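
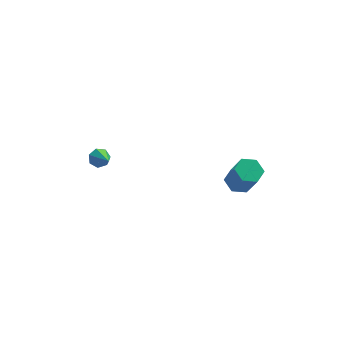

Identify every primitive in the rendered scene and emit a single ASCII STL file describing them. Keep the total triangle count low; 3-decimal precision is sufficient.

solid 
facet normal -0.202 0.772 -0.602
outer loop
vertex -2.8 -0.307 2.929
vertex -3.158 -0.08 3.34
vertex -2.58 0.012 3.264
endloop
endfacet
facet normal 0.901 -0.344 -0.264
outer loop
vertex -2.8 -0.307 2.929
vertex -2.58 0.012 3.264
vertex -2.802 -1.44 4.4
endloop
endfacet
facet normal -0.202 0.773 -0.602
outer loop
vertex -2.58 0.012 3.264
vertex -3.158 -0.08 3.34
vertex -2.795 0.261 3.656
endloop
endfacet
facet normal 0.905 0.167 0.390
outer loop
vertex -2.58 0.012 3.264
vertex -2.795 0.261 3.656
vertex -2.802 -1.44 4.4
endloop
endfacet
facet normal -0.202 0.773 -0.602
outer loop
vertex -2.795 0.261 3.656
vertex -3.158 -0.08 3.34
vertex -3.284 0.253 3.81
endloop
endfacet
facet normal 0.272 0.385 0.882
outer loop
vertex -2.795 0.261 3.656
vertex -3.284 0.253 3.81
vertex -2.802 -1.44 4.4
endloop
endfacet
facet normal -0.203 0.773 -0.602
outer loop
vertex -3.284 0.253 3.81
vertex -3.158 -0.08 3.34
vertex -3.677 -0.006 3.61
endloop
endfacet
facet normal -0.523 0.144 0.840
outer loop
vertex -3.284 0.253 3.81
vertex -3.677 -0.006 3.61
vertex -2.802 -1.44 4.4
endloop
endfacet
facet normal -0.203 0.772 -0.602
outer loop
vertex -3.677 -0.006 3.61
vertex -3.158 -0.08 3.34
vertex -3.68 -0.321 3.207
endloop
endfacet
facet normal -0.879 -0.372 0.298
outer loop
vertex -3.677 -0.006 3.61
vertex -3.68 -0.321 3.207
vertex -2.802 -1.44 4.4
endloop
endfacet
facet normal -0.203 0.772 -0.603
outer loop
vertex -3.68 -0.321 3.207
vertex -3.158 -0.08 3.34
vertex -3.289 -0.455 2.904
endloop
endfacet
facet normal -0.530 -0.777 -0.339
outer loop
vertex -3.68 -0.321 3.207
vertex -3.289 -0.455 2.904
vertex -2.802 -1.44 4.4
endloop
endfacet
facet normal -0.203 0.772 -0.603
outer loop
vertex -3.289 -0.455 2.904
vertex -3.158 -0.08 3.34
vertex -2.8 -0.307 2.929
endloop
endfacet
facet normal 0.262 -0.765 -0.589
outer loop
vertex -3.289 -0.455 2.904
vertex -2.8 -0.307 2.929
vertex -2.802 -1.44 4.4
endloop
endfacet
facet normal -0.216 0.404 -0.889
outer loop
vertex 4.062 -2.095 3.271
vertex 3.605 -2.705 3.105
vertex 3.306 -2.079 3.462
endloop
endfacet
facet normal 0.117 0.915 0.387
outer loop
vertex 4.062 -2.095 3.271
vertex 3.306 -2.079 3.462
vertex 4.453 -2.826 4.88
endloop
endfacet
facet normal 0.118 0.915 0.386
outer loop
vertex 4.453 -2.826 4.88
vertex 3.306 -2.079 3.462
vertex 3.697 -2.809 5.071
endloop
endfacet
facet normal 0.216 -0.403 0.889
outer loop
vertex 4.453 -2.826 4.88
vertex 3.697 -2.809 5.071
vertex 3.995 -3.435 4.715
endloop
endfacet
facet normal -0.216 0.404 -0.889
outer loop
vertex 3.306 -2.079 3.462
vertex 3.605 -2.705 3.105
vertex 2.848 -2.688 3.297
endloop
endfacet
facet normal -0.780 0.477 0.406
outer loop
vertex 3.306 -2.079 3.462
vertex 2.848 -2.688 3.297
vertex 3.697 -2.809 5.071
endloop
endfacet
facet normal -0.780 0.476 0.406
outer loop
vertex 3.697 -2.809 5.071
vertex 2.848 -2.688 3.297
vertex 3.239 -3.419 4.906
endloop
endfacet
facet normal 0.216 -0.403 0.889
outer loop
vertex 3.697 -2.809 5.071
vertex 3.239 -3.419 4.906
vertex 3.995 -3.435 4.715
endloop
endfacet
facet normal -0.216 0.404 -0.889
outer loop
vertex 2.848 -2.688 3.297
vertex 3.605 -2.705 3.105
vertex 3.147 -3.314 2.94
endloop
endfacet
facet normal -0.898 -0.440 0.019
outer loop
vertex 2.848 -2.688 3.297
vertex 3.147 -3.314 2.94
vertex 3.239 -3.419 4.906
endloop
endfacet
facet normal -0.898 -0.440 0.019
outer loop
vertex 3.239 -3.419 4.906
vertex 3.147 -3.314 2.94
vertex 3.538 -4.045 4.549
endloop
endfacet
facet normal 0.216 -0.404 0.889
outer loop
vertex 3.239 -3.419 4.906
vertex 3.538 -4.045 4.549
vertex 3.995 -3.435 4.715
endloop
endfacet
facet normal -0.216 0.403 -0.889
outer loop
vertex 3.147 -3.314 2.94
vertex 3.605 -2.705 3.105
vertex 3.903 -3.331 2.749
endloop
endfacet
facet normal -0.118 -0.915 -0.387
outer loop
vertex 3.147 -3.314 2.94
vertex 3.903 -3.331 2.749
vertex 3.538 -4.045 4.549
endloop
endfacet
facet normal -0.117 -0.915 -0.387
outer loop
vertex 3.538 -4.045 4.549
vertex 3.903 -3.331 2.749
vertex 4.294 -4.061 4.358
endloop
endfacet
facet normal 0.216 -0.404 0.889
outer loop
vertex 3.538 -4.045 4.549
vertex 4.294 -4.061 4.358
vertex 3.995 -3.435 4.715
endloop
endfacet
facet normal -0.216 0.403 -0.889
outer loop
vertex 3.903 -3.331 2.749
vertex 3.605 -2.705 3.105
vertex 4.361 -2.721 2.914
endloop
endfacet
facet normal 0.780 -0.476 -0.406
outer loop
vertex 3.903 -3.331 2.749
vertex 4.361 -2.721 2.914
vertex 4.294 -4.061 4.358
endloop
endfacet
facet normal 0.780 -0.476 -0.406
outer loop
vertex 4.294 -4.061 4.358
vertex 4.361 -2.721 2.914
vertex 4.752 -3.452 4.523
endloop
endfacet
facet normal 0.216 -0.404 0.889
outer loop
vertex 4.294 -4.061 4.358
vertex 4.752 -3.452 4.523
vertex 3.995 -3.435 4.715
endloop
endfacet
facet normal -0.216 0.404 -0.889
outer loop
vertex 4.361 -2.721 2.914
vertex 3.605 -2.705 3.105
vertex 4.062 -2.095 3.271
endloop
endfacet
facet normal 0.898 0.440 -0.019
outer loop
vertex 4.361 -2.721 2.914
vertex 4.062 -2.095 3.271
vertex 4.752 -3.452 4.523
endloop
endfacet
facet normal 0.898 0.440 -0.019
outer loop
vertex 4.752 -3.452 4.523
vertex 4.062 -2.095 3.271
vertex 4.453 -2.826 4.88
endloop
endfacet
facet normal 0.216 -0.404 0.889
outer loop
vertex 4.752 -3.452 4.523
vertex 4.453 -2.826 4.88
vertex 3.995 -3.435 4.715
endloop
endfacet

endsolid


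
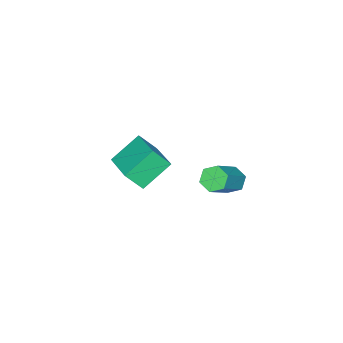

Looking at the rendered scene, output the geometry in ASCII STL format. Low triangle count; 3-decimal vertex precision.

solid 
facet normal -0.536 -0.798 -0.273
outer loop
vertex 1.193 -2.341 -3.311
vertex 0.104 -1.907 -2.441
vertex 0.799 -1.818 -4.066
endloop
endfacet
facet normal 0.746 -0.298 -0.596
outer loop
vertex 1.716 -0.453 -3.599
vertex 1.193 -2.341 -3.311
vertex 0.799 -1.818 -4.066
endloop
endfacet
facet normal -0.536 -0.799 -0.273
outer loop
vertex 0.799 -1.818 -4.066
vertex 0.104 -1.907 -2.441
vertex -0.291 -1.384 -3.196
endloop
endfacet
facet normal -0.394 0.523 -0.755
outer loop
vertex -0.291 -1.384 -3.196
vertex 1.716 -0.453 -3.599
vertex 0.799 -1.818 -4.066
endloop
endfacet
facet normal 0.395 -0.523 0.755
outer loop
vertex 1.193 -2.341 -3.311
vertex 1.021 -0.542 -1.974
vertex 0.104 -1.907 -2.441
endloop
endfacet
facet normal 0.746 -0.298 -0.596
outer loop
vertex 2.111 -0.976 -2.844
vertex 1.193 -2.341 -3.311
vertex 1.716 -0.453 -3.599
endloop
endfacet
facet normal 0.394 -0.524 0.755
outer loop
vertex 2.111 -0.976 -2.844
vertex 1.021 -0.542 -1.974
vertex 1.193 -2.341 -3.311
endloop
endfacet
facet normal -0.746 0.297 0.596
outer loop
vertex 0.104 -1.907 -2.441
vertex 1.021 -0.542 -1.974
vertex -0.291 -1.384 -3.196
endloop
endfacet
facet normal -0.395 0.524 -0.755
outer loop
vertex 0.627 -0.019 -2.729
vertex 1.716 -0.453 -3.599
vertex -0.291 -1.384 -3.196
endloop
endfacet
facet normal -0.746 0.298 0.596
outer loop
vertex -0.291 -1.384 -3.196
vertex 1.021 -0.542 -1.974
vertex 0.627 -0.019 -2.729
endloop
endfacet
facet normal 0.536 0.799 0.273
outer loop
vertex 0.627 -0.019 -2.729
vertex 2.111 -0.976 -2.844
vertex 1.716 -0.453 -3.599
endloop
endfacet
facet normal 0.536 0.799 0.273
outer loop
vertex 1.021 -0.542 -1.974
vertex 2.111 -0.976 -2.844
vertex 0.627 -0.019 -2.729
endloop
endfacet
facet normal -0.777 -0.045 -0.628
outer loop
vertex 1.506 3.085 -2.006
vertex 1.167 3.006 -1.581
vertex 1.277 3.517 -1.754
endloop
endfacet
facet normal 0.472 0.617 -0.629
outer loop
vertex 1.506 3.085 -2.006
vertex 1.277 3.517 -1.754
vertex 2.672 3.153 -1.065
endloop
endfacet
facet normal 0.472 0.619 -0.628
outer loop
vertex 2.672 3.153 -1.065
vertex 1.277 3.517 -1.754
vertex 2.443 3.584 -0.812
endloop
endfacet
facet normal 0.778 0.045 0.627
outer loop
vertex 2.672 3.153 -1.065
vertex 2.443 3.584 -0.812
vertex 2.333 3.074 -0.639
endloop
endfacet
facet normal -0.778 -0.045 -0.627
outer loop
vertex 1.277 3.517 -1.754
vertex 1.167 3.006 -1.581
vertex 0.938 3.438 -1.328
endloop
endfacet
facet normal -0.125 0.989 0.084
outer loop
vertex 1.277 3.517 -1.754
vertex 0.938 3.438 -1.328
vertex 2.443 3.584 -0.812
endloop
endfacet
facet normal -0.125 0.989 0.084
outer loop
vertex 2.443 3.584 -0.812
vertex 0.938 3.438 -1.328
vertex 2.104 3.505 -0.386
endloop
endfacet
facet normal 0.778 0.045 0.627
outer loop
vertex 2.443 3.584 -0.812
vertex 2.104 3.505 -0.386
vertex 2.333 3.074 -0.639
endloop
endfacet
facet normal -0.778 -0.045 -0.627
outer loop
vertex 0.938 3.438 -1.328
vertex 1.167 3.006 -1.581
vertex 0.828 2.927 -1.155
endloop
endfacet
facet normal -0.597 0.370 0.712
outer loop
vertex 0.938 3.438 -1.328
vertex 0.828 2.927 -1.155
vertex 2.104 3.505 -0.386
endloop
endfacet
facet normal -0.597 0.369 0.713
outer loop
vertex 2.104 3.505 -0.386
vertex 0.828 2.927 -1.155
vertex 1.994 2.995 -0.214
endloop
endfacet
facet normal 0.777 0.044 0.628
outer loop
vertex 2.104 3.505 -0.386
vertex 1.994 2.995 -0.214
vertex 2.333 3.074 -0.639
endloop
endfacet
facet normal -0.778 -0.045 -0.627
outer loop
vertex 0.828 2.927 -1.155
vertex 1.167 3.006 -1.581
vertex 1.057 2.496 -1.408
endloop
endfacet
facet normal -0.471 -0.619 0.628
outer loop
vertex 0.828 2.927 -1.155
vertex 1.057 2.496 -1.408
vertex 1.994 2.995 -0.214
endloop
endfacet
facet normal -0.473 -0.617 0.629
outer loop
vertex 1.994 2.995 -0.214
vertex 1.057 2.496 -1.408
vertex 2.223 2.563 -0.466
endloop
endfacet
facet normal 0.777 0.045 0.628
outer loop
vertex 1.994 2.995 -0.214
vertex 2.223 2.563 -0.466
vertex 2.333 3.074 -0.639
endloop
endfacet
facet normal -0.778 -0.045 -0.627
outer loop
vertex 1.057 2.496 -1.408
vertex 1.167 3.006 -1.581
vertex 1.396 2.575 -1.834
endloop
endfacet
facet normal 0.125 -0.989 -0.084
outer loop
vertex 1.057 2.496 -1.408
vertex 1.396 2.575 -1.834
vertex 2.223 2.563 -0.466
endloop
endfacet
facet normal 0.125 -0.989 -0.084
outer loop
vertex 2.223 2.563 -0.466
vertex 1.396 2.575 -1.834
vertex 2.562 2.642 -0.892
endloop
endfacet
facet normal 0.778 0.045 0.627
outer loop
vertex 2.223 2.563 -0.466
vertex 2.562 2.642 -0.892
vertex 2.333 3.074 -0.639
endloop
endfacet
facet normal -0.777 -0.044 -0.628
outer loop
vertex 1.396 2.575 -1.834
vertex 1.167 3.006 -1.581
vertex 1.506 3.085 -2.006
endloop
endfacet
facet normal 0.597 -0.369 -0.712
outer loop
vertex 1.396 2.575 -1.834
vertex 1.506 3.085 -2.006
vertex 2.562 2.642 -0.892
endloop
endfacet
facet normal 0.597 -0.370 -0.712
outer loop
vertex 2.562 2.642 -0.892
vertex 1.506 3.085 -2.006
vertex 2.672 3.153 -1.065
endloop
endfacet
facet normal 0.778 0.045 0.627
outer loop
vertex 2.562 2.642 -0.892
vertex 2.672 3.153 -1.065
vertex 2.333 3.074 -0.639
endloop
endfacet

endsolid


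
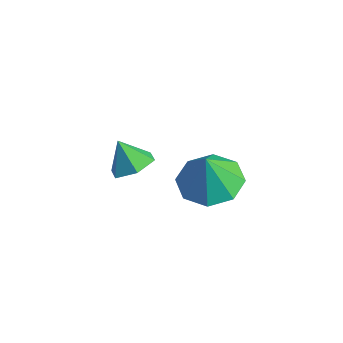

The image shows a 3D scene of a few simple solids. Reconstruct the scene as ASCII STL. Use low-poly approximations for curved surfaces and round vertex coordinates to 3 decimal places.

solid 
facet normal 0.552 0.079 -0.830
outer loop
vertex -0.448 1.474 -0.987
vertex -1.078 1.855 -1.369
vertex -0.516 2.301 -0.953
endloop
endfacet
facet normal 0.404 -0.004 0.915
outer loop
vertex -0.448 1.474 -0.987
vertex -0.516 2.301 -0.953
vertex -1.702 1.765 -0.431
endloop
endfacet
facet normal 0.551 0.080 -0.830
outer loop
vertex -0.516 2.301 -0.953
vertex -1.078 1.855 -1.369
vertex -1.146 2.681 -1.335
endloop
endfacet
facet normal -0.006 0.704 0.710
outer loop
vertex -0.516 2.301 -0.953
vertex -1.146 2.681 -1.335
vertex -1.702 1.765 -0.431
endloop
endfacet
facet normal 0.552 0.080 -0.830
outer loop
vertex -1.146 2.681 -1.335
vertex -1.078 1.855 -1.369
vertex -1.709 2.236 -1.752
endloop
endfacet
facet normal -0.705 0.666 0.241
outer loop
vertex -1.146 2.681 -1.335
vertex -1.709 2.236 -1.752
vertex -1.702 1.765 -0.431
endloop
endfacet
facet normal 0.552 0.080 -0.830
outer loop
vertex -1.709 2.236 -1.752
vertex -1.078 1.855 -1.369
vertex -1.641 1.409 -1.786
endloop
endfacet
facet normal -0.996 -0.081 -0.024
outer loop
vertex -1.709 2.236 -1.752
vertex -1.641 1.409 -1.786
vertex -1.702 1.765 -0.431
endloop
endfacet
facet normal 0.552 0.080 -0.830
outer loop
vertex -1.641 1.409 -1.786
vertex -1.078 1.855 -1.369
vertex -1.01 1.028 -1.403
endloop
endfacet
facet normal -0.587 -0.789 0.181
outer loop
vertex -1.641 1.409 -1.786
vertex -1.01 1.028 -1.403
vertex -1.702 1.765 -0.431
endloop
endfacet
facet normal 0.552 0.079 -0.830
outer loop
vertex -1.01 1.028 -1.403
vertex -1.078 1.855 -1.369
vertex -0.448 1.474 -0.987
endloop
endfacet
facet normal 0.114 -0.751 0.651
outer loop
vertex -1.01 1.028 -1.403
vertex -0.448 1.474 -0.987
vertex -1.702 1.765 -0.431
endloop
endfacet
facet normal -0.042 0.193 -0.980
outer loop
vertex 3.547 1.828 0.644
vertex 2.461 1.896 0.704
vertex 3.284 2.603 0.808
endloop
endfacet
facet normal 0.794 0.144 0.591
outer loop
vertex 3.547 1.828 0.644
vertex 3.284 2.603 0.808
vertex 2.519 1.624 2.076
endloop
endfacet
facet normal -0.043 0.194 -0.980
outer loop
vertex 3.284 2.603 0.808
vertex 2.461 1.896 0.704
vertex 2.538 2.963 0.912
endloop
endfacet
facet normal 0.388 0.602 0.698
outer loop
vertex 3.284 2.603 0.808
vertex 2.538 2.963 0.912
vertex 2.519 1.624 2.076
endloop
endfacet
facet normal -0.041 0.194 -0.980
outer loop
vertex 2.538 2.963 0.912
vertex 2.461 1.896 0.704
vertex 1.747 2.698 0.893
endloop
endfacet
facet normal -0.232 0.640 0.732
outer loop
vertex 2.538 2.963 0.912
vertex 1.747 2.698 0.893
vertex 2.519 1.624 2.076
endloop
endfacet
facet normal -0.042 0.193 -0.980
outer loop
vertex 1.747 2.698 0.893
vertex 2.461 1.896 0.704
vertex 1.374 1.963 0.764
endloop
endfacet
facet normal -0.701 0.237 0.673
outer loop
vertex 1.747 2.698 0.893
vertex 1.374 1.963 0.764
vertex 2.519 1.624 2.076
endloop
endfacet
facet normal -0.042 0.195 -0.980
outer loop
vertex 1.374 1.963 0.764
vertex 2.461 1.896 0.704
vertex 1.638 1.189 0.599
endloop
endfacet
facet normal -0.745 -0.372 0.554
outer loop
vertex 1.374 1.963 0.764
vertex 1.638 1.189 0.599
vertex 2.519 1.624 2.076
endloop
endfacet
facet normal -0.042 0.194 -0.980
outer loop
vertex 1.638 1.189 0.599
vertex 2.461 1.896 0.704
vertex 2.383 0.828 0.496
endloop
endfacet
facet normal -0.339 -0.828 0.446
outer loop
vertex 1.638 1.189 0.599
vertex 2.383 0.828 0.496
vertex 2.519 1.624 2.076
endloop
endfacet
facet normal -0.041 0.194 -0.980
outer loop
vertex 2.383 0.828 0.496
vertex 2.461 1.896 0.704
vertex 3.174 1.093 0.515
endloop
endfacet
facet normal 0.280 -0.867 0.413
outer loop
vertex 2.383 0.828 0.496
vertex 3.174 1.093 0.515
vertex 2.519 1.624 2.076
endloop
endfacet
facet normal -0.042 0.193 -0.980
outer loop
vertex 3.174 1.093 0.515
vertex 2.461 1.896 0.704
vertex 3.547 1.828 0.644
endloop
endfacet
facet normal 0.750 -0.463 0.472
outer loop
vertex 3.174 1.093 0.515
vertex 3.547 1.828 0.644
vertex 2.519 1.624 2.076
endloop
endfacet

endsolid


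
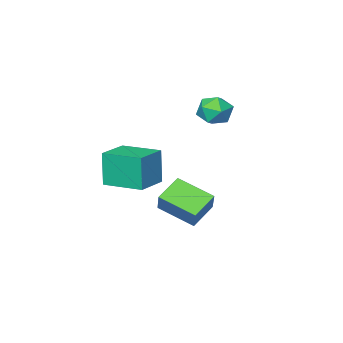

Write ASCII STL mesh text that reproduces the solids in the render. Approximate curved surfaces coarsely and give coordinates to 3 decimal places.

solid 
facet normal -0.312 -0.497 -0.810
outer loop
vertex 1.004 -0.024 -3.408
vertex -0.387 -0.375 -2.657
vertex 0.136 1.774 -4.177
endloop
endfacet
facet normal 0.859 0.217 -0.463
outer loop
vertex 0.587 2.495 -3.003
vertex 1.004 -0.024 -3.408
vertex 0.136 1.774 -4.177
endloop
endfacet
facet normal -0.312 -0.497 -0.810
outer loop
vertex 0.136 1.774 -4.177
vertex -0.387 -0.375 -2.657
vertex -1.256 1.423 -3.426
endloop
endfacet
facet normal -0.406 0.840 -0.360
outer loop
vertex -1.256 1.423 -3.426
vertex 0.587 2.495 -3.003
vertex 0.136 1.774 -4.177
endloop
endfacet
facet normal 0.406 -0.840 0.360
outer loop
vertex 1.004 -0.024 -3.408
vertex 0.064 0.346 -1.483
vertex -0.387 -0.375 -2.657
endloop
endfacet
facet normal 0.859 0.217 -0.464
outer loop
vertex 1.456 0.697 -2.234
vertex 1.004 -0.024 -3.408
vertex 0.587 2.495 -3.003
endloop
endfacet
facet normal 0.406 -0.840 0.360
outer loop
vertex 1.456 0.697 -2.234
vertex 0.064 0.346 -1.483
vertex 1.004 -0.024 -3.408
endloop
endfacet
facet normal -0.859 -0.217 0.463
outer loop
vertex -0.387 -0.375 -2.657
vertex 0.064 0.346 -1.483
vertex -1.256 1.423 -3.426
endloop
endfacet
facet normal -0.406 0.840 -0.360
outer loop
vertex -0.804 2.144 -2.252
vertex 0.587 2.495 -3.003
vertex -1.256 1.423 -3.426
endloop
endfacet
facet normal -0.859 -0.216 0.464
outer loop
vertex -1.256 1.423 -3.426
vertex 0.064 0.346 -1.483
vertex -0.804 2.144 -2.252
endloop
endfacet
facet normal 0.312 0.497 0.810
outer loop
vertex -0.804 2.144 -2.252
vertex 1.456 0.697 -2.234
vertex 0.587 2.495 -3.003
endloop
endfacet
facet normal 0.312 0.497 0.810
outer loop
vertex 0.064 0.346 -1.483
vertex 1.456 0.697 -2.234
vertex -0.804 2.144 -2.252
endloop
endfacet
facet normal -0.641 0.158 0.751
outer loop
vertex -3.661 -0.078 2.283
vertex -3.693 -1.091 2.469
vertex -2.992 -0.502 2.943
endloop
endfacet
facet normal -0.204 0.716 0.667
outer loop
vertex -3.661 -0.078 2.283
vertex -2.992 -0.502 2.943
vertex -2.672 0.213 2.273
endloop
endfacet
facet normal -0.282 0.959 0.001
outer loop
vertex -3.661 -0.078 2.283
vertex -2.672 0.213 2.273
vertex -3.176 0.066 1.386
endloop
endfacet
facet normal -0.768 0.551 -0.327
outer loop
vertex -3.661 -0.078 2.283
vertex -3.176 0.066 1.386
vertex -3.806 -0.74 1.507
endloop
endfacet
facet normal -0.989 0.056 0.137
outer loop
vertex -3.661 -0.078 2.283
vertex -3.806 -0.74 1.507
vertex -3.693 -1.091 2.469
endloop
endfacet
facet normal 0.467 0.484 0.740
outer loop
vertex -2.672 0.213 2.273
vertex -2.992 -0.502 2.943
vertex -2.094 -0.62 2.453
endloop
endfacet
facet normal -0.240 -0.419 0.876
outer loop
vertex -2.992 -0.502 2.943
vertex -3.693 -1.091 2.469
vertex -2.724 -1.426 2.574
endloop
endfacet
facet normal -0.804 -0.583 -0.118
outer loop
vertex -3.693 -1.091 2.469
vertex -3.806 -0.74 1.507
vertex -3.228 -1.573 1.687
endloop
endfacet
facet normal -0.445 0.218 -0.869
outer loop
vertex -3.806 -0.74 1.507
vertex -3.176 0.066 1.386
vertex -2.908 -0.858 1.017
endloop
endfacet
facet normal 0.340 0.877 -0.339
outer loop
vertex -3.176 0.066 1.386
vertex -2.672 0.213 2.273
vertex -2.207 -0.269 1.491
endloop
endfacet
facet normal 0.768 -0.551 0.327
outer loop
vertex -2.239 -1.282 1.677
vertex -2.094 -0.62 2.453
vertex -2.724 -1.426 2.574
endloop
endfacet
facet normal 0.282 -0.959 -0.001
outer loop
vertex -2.239 -1.282 1.677
vertex -2.724 -1.426 2.574
vertex -3.228 -1.573 1.687
endloop
endfacet
facet normal 0.204 -0.716 -0.667
outer loop
vertex -2.239 -1.282 1.677
vertex -3.228 -1.573 1.687
vertex -2.908 -0.858 1.017
endloop
endfacet
facet normal 0.641 -0.158 -0.751
outer loop
vertex -2.239 -1.282 1.677
vertex -2.908 -0.858 1.017
vertex -2.207 -0.269 1.491
endloop
endfacet
facet normal 0.989 -0.056 -0.137
outer loop
vertex -2.239 -1.282 1.677
vertex -2.207 -0.269 1.491
vertex -2.094 -0.62 2.453
endloop
endfacet
facet normal 0.445 -0.218 0.869
outer loop
vertex -2.724 -1.426 2.574
vertex -2.094 -0.62 2.453
vertex -2.992 -0.502 2.943
endloop
endfacet
facet normal -0.340 -0.877 0.339
outer loop
vertex -3.228 -1.573 1.687
vertex -2.724 -1.426 2.574
vertex -3.693 -1.091 2.469
endloop
endfacet
facet normal -0.467 -0.484 -0.740
outer loop
vertex -2.908 -0.858 1.017
vertex -3.228 -1.573 1.687
vertex -3.806 -0.74 1.507
endloop
endfacet
facet normal 0.240 0.419 -0.876
outer loop
vertex -2.207 -0.269 1.491
vertex -2.908 -0.858 1.017
vertex -3.176 0.066 1.386
endloop
endfacet
facet normal 0.804 0.583 0.118
outer loop
vertex -2.094 -0.62 2.453
vertex -2.207 -0.269 1.491
vertex -2.672 0.213 2.273
endloop
endfacet
facet normal -0.917 -0.384 -0.109
outer loop
vertex 2.538 -0.748 1.01
vertex 1.683 1.236 1.206
vertex 2.666 -0.501 -0.94
endloop
endfacet
facet normal 0.395 -0.914 -0.090
outer loop
vertex 4.297 0.184 -0.746
vertex 2.538 -0.748 1.01
vertex 2.666 -0.501 -0.94
endloop
endfacet
facet normal -0.917 -0.385 -0.109
outer loop
vertex 2.666 -0.501 -0.94
vertex 1.683 1.236 1.206
vertex 1.81 1.484 -0.744
endloop
endfacet
facet normal 0.065 0.126 -0.990
outer loop
vertex 1.81 1.484 -0.744
vertex 4.297 0.184 -0.746
vertex 2.666 -0.501 -0.94
endloop
endfacet
facet normal -0.065 -0.126 0.990
outer loop
vertex 2.538 -0.748 1.01
vertex 3.314 1.921 1.4
vertex 1.683 1.236 1.206
endloop
endfacet
facet normal 0.394 -0.915 -0.091
outer loop
vertex 4.17 -0.064 1.204
vertex 2.538 -0.748 1.01
vertex 4.297 0.184 -0.746
endloop
endfacet
facet normal -0.065 -0.126 0.990
outer loop
vertex 4.17 -0.064 1.204
vertex 3.314 1.921 1.4
vertex 2.538 -0.748 1.01
endloop
endfacet
facet normal -0.395 0.914 0.091
outer loop
vertex 1.683 1.236 1.206
vertex 3.314 1.921 1.4
vertex 1.81 1.484 -0.744
endloop
endfacet
facet normal 0.065 0.126 -0.990
outer loop
vertex 3.442 2.168 -0.55
vertex 4.297 0.184 -0.746
vertex 1.81 1.484 -0.744
endloop
endfacet
facet normal -0.394 0.915 0.090
outer loop
vertex 1.81 1.484 -0.744
vertex 3.314 1.921 1.4
vertex 3.442 2.168 -0.55
endloop
endfacet
facet normal 0.917 0.384 0.109
outer loop
vertex 3.442 2.168 -0.55
vertex 4.17 -0.064 1.204
vertex 4.297 0.184 -0.746
endloop
endfacet
facet normal 0.917 0.385 0.109
outer loop
vertex 3.314 1.921 1.4
vertex 4.17 -0.064 1.204
vertex 3.442 2.168 -0.55
endloop
endfacet

endsolid


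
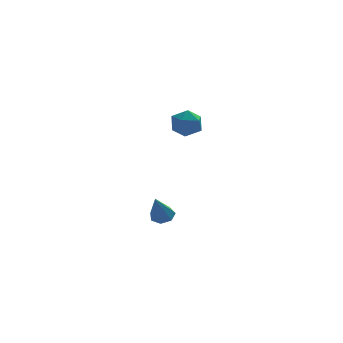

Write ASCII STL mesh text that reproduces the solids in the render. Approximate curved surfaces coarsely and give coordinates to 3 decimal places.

solid 
facet normal -0.307 0.533 0.788
outer loop
vertex -1.098 2.651 2.569
vertex -1.736 2.13 2.673
vertex -1.014 1.982 3.054
endloop
endfacet
facet normal 0.402 0.570 0.717
outer loop
vertex -1.098 2.651 2.569
vertex -1.014 1.982 3.054
vertex -0.401 2.2 2.537
endloop
endfacet
facet normal 0.544 0.836 0.070
outer loop
vertex -1.098 2.651 2.569
vertex -0.401 2.2 2.537
vertex -0.745 2.483 1.836
endloop
endfacet
facet normal -0.076 0.963 -0.258
outer loop
vertex -1.098 2.651 2.569
vertex -0.745 2.483 1.836
vertex -1.571 2.44 1.92
endloop
endfacet
facet normal -0.603 0.776 0.187
outer loop
vertex -1.098 2.651 2.569
vertex -1.571 2.44 1.92
vertex -1.736 2.13 2.673
endloop
endfacet
facet normal 0.661 -0.095 0.744
outer loop
vertex -0.401 2.2 2.537
vertex -1.014 1.982 3.054
vertex -0.609 1.4 2.62
endloop
endfacet
facet normal -0.486 -0.155 0.860
outer loop
vertex -1.014 1.982 3.054
vertex -1.736 2.13 2.673
vertex -1.435 1.357 2.704
endloop
endfacet
facet normal -0.964 0.239 -0.113
outer loop
vertex -1.736 2.13 2.673
vertex -1.571 2.44 1.92
vertex -1.779 1.64 2.003
endloop
endfacet
facet normal -0.113 0.542 -0.833
outer loop
vertex -1.571 2.44 1.92
vertex -0.745 2.483 1.836
vertex -1.166 1.858 1.486
endloop
endfacet
facet normal 0.892 0.335 -0.302
outer loop
vertex -0.745 2.483 1.836
vertex -0.401 2.2 2.537
vertex -0.444 1.71 1.867
endloop
endfacet
facet normal 0.076 -0.963 0.258
outer loop
vertex -1.082 1.189 1.971
vertex -0.609 1.4 2.62
vertex -1.435 1.357 2.704
endloop
endfacet
facet normal -0.544 -0.836 -0.070
outer loop
vertex -1.082 1.189 1.971
vertex -1.435 1.357 2.704
vertex -1.779 1.64 2.003
endloop
endfacet
facet normal -0.402 -0.570 -0.717
outer loop
vertex -1.082 1.189 1.971
vertex -1.779 1.64 2.003
vertex -1.166 1.858 1.486
endloop
endfacet
facet normal 0.307 -0.533 -0.788
outer loop
vertex -1.082 1.189 1.971
vertex -1.166 1.858 1.486
vertex -0.444 1.71 1.867
endloop
endfacet
facet normal 0.603 -0.776 -0.187
outer loop
vertex -1.082 1.189 1.971
vertex -0.444 1.71 1.867
vertex -0.609 1.4 2.62
endloop
endfacet
facet normal 0.113 -0.542 0.833
outer loop
vertex -1.435 1.357 2.704
vertex -0.609 1.4 2.62
vertex -1.014 1.982 3.054
endloop
endfacet
facet normal -0.892 -0.335 0.302
outer loop
vertex -1.779 1.64 2.003
vertex -1.435 1.357 2.704
vertex -1.736 2.13 2.673
endloop
endfacet
facet normal -0.661 0.095 -0.744
outer loop
vertex -1.166 1.858 1.486
vertex -1.779 1.64 2.003
vertex -1.571 2.44 1.92
endloop
endfacet
facet normal 0.486 0.155 -0.860
outer loop
vertex -0.444 1.71 1.867
vertex -1.166 1.858 1.486
vertex -0.745 2.483 1.836
endloop
endfacet
facet normal 0.964 -0.239 0.113
outer loop
vertex -0.609 1.4 2.62
vertex -0.444 1.71 1.867
vertex -0.401 2.2 2.537
endloop
endfacet
facet normal 0.259 0.448 -0.856
outer loop
vertex -1.61 3.129 -4.437
vertex -1.962 3.617 -4.288
vertex -1.364 3.518 -4.159
endloop
endfacet
facet normal 0.726 -0.640 0.253
outer loop
vertex -1.61 3.129 -4.437
vertex -1.364 3.518 -4.159
vertex -2.398 2.863 -2.852
endloop
endfacet
facet normal 0.259 0.450 -0.855
outer loop
vertex -1.364 3.518 -4.159
vertex -1.962 3.617 -4.288
vertex -1.569 3.982 -3.977
endloop
endfacet
facet normal 0.761 0.084 0.644
outer loop
vertex -1.364 3.518 -4.159
vertex -1.569 3.982 -3.977
vertex -2.398 2.863 -2.852
endloop
endfacet
facet normal 0.260 0.449 -0.855
outer loop
vertex -1.569 3.982 -3.977
vertex -1.962 3.617 -4.288
vertex -2.07 4.171 -4.03
endloop
endfacet
facet normal 0.161 0.638 0.753
outer loop
vertex -1.569 3.982 -3.977
vertex -2.07 4.171 -4.03
vertex -2.398 2.863 -2.852
endloop
endfacet
facet normal 0.259 0.449 -0.855
outer loop
vertex -2.07 4.171 -4.03
vertex -1.962 3.617 -4.288
vertex -2.49 3.943 -4.277
endloop
endfacet
facet normal -0.621 0.605 0.498
outer loop
vertex -2.07 4.171 -4.03
vertex -2.49 3.943 -4.277
vertex -2.398 2.863 -2.852
endloop
endfacet
facet normal 0.260 0.450 -0.854
outer loop
vertex -2.49 3.943 -4.277
vertex -1.962 3.617 -4.288
vertex -2.512 3.47 -4.533
endloop
endfacet
facet normal -0.997 0.008 0.071
outer loop
vertex -2.49 3.943 -4.277
vertex -2.512 3.47 -4.533
vertex -2.398 2.863 -2.852
endloop
endfacet
facet normal 0.261 0.449 -0.855
outer loop
vertex -2.512 3.47 -4.533
vertex -1.962 3.617 -4.288
vertex -2.121 3.108 -4.604
endloop
endfacet
facet normal -0.685 -0.699 -0.206
outer loop
vertex -2.512 3.47 -4.533
vertex -2.121 3.108 -4.604
vertex -2.398 2.863 -2.852
endloop
endfacet
facet normal 0.261 0.449 -0.855
outer loop
vertex -2.121 3.108 -4.604
vertex -1.962 3.617 -4.288
vertex -1.61 3.129 -4.437
endloop
endfacet
facet normal 0.082 -0.989 -0.125
outer loop
vertex -2.121 3.108 -4.604
vertex -1.61 3.129 -4.437
vertex -2.398 2.863 -2.852
endloop
endfacet

endsolid


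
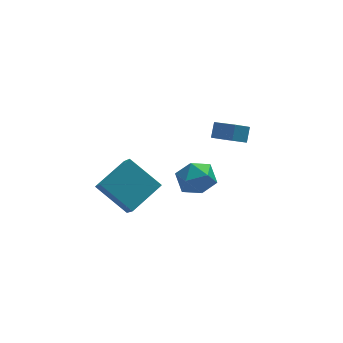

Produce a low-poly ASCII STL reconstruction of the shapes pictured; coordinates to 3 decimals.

solid 
facet normal -0.804 -0.444 -0.394
outer loop
vertex -4.117 -0.52 1.746
vertex -4.156 0.614 0.548
vertex -2.817 -1.779 0.512
endloop
endfacet
facet normal 0.024 -0.687 0.726
outer loop
vertex -1.144 -0.854 1.332
vertex -4.117 -0.52 1.746
vertex -2.817 -1.779 0.512
endloop
endfacet
facet normal -0.804 -0.444 -0.394
outer loop
vertex -2.817 -1.779 0.512
vertex -4.156 0.614 0.548
vertex -2.856 -0.645 -0.686
endloop
endfacet
facet normal 0.594 -0.575 -0.563
outer loop
vertex -2.856 -0.645 -0.686
vertex -1.144 -0.854 1.332
vertex -2.817 -1.779 0.512
endloop
endfacet
facet normal -0.594 0.575 0.563
outer loop
vertex -4.117 -0.52 1.746
vertex -2.483 1.539 1.368
vertex -4.156 0.614 0.548
endloop
endfacet
facet normal 0.024 -0.687 0.726
outer loop
vertex -2.444 0.405 2.566
vertex -4.117 -0.52 1.746
vertex -1.144 -0.854 1.332
endloop
endfacet
facet normal -0.594 0.575 0.563
outer loop
vertex -2.444 0.405 2.566
vertex -2.483 1.539 1.368
vertex -4.117 -0.52 1.746
endloop
endfacet
facet normal -0.024 0.687 -0.726
outer loop
vertex -4.156 0.614 0.548
vertex -2.483 1.539 1.368
vertex -2.856 -0.645 -0.686
endloop
endfacet
facet normal 0.594 -0.575 -0.563
outer loop
vertex -1.183 0.28 0.134
vertex -1.144 -0.854 1.332
vertex -2.856 -0.645 -0.686
endloop
endfacet
facet normal -0.024 0.687 -0.726
outer loop
vertex -2.856 -0.645 -0.686
vertex -2.483 1.539 1.368
vertex -1.183 0.28 0.134
endloop
endfacet
facet normal 0.804 0.444 0.394
outer loop
vertex -1.183 0.28 0.134
vertex -2.444 0.405 2.566
vertex -1.144 -0.854 1.332
endloop
endfacet
facet normal 0.804 0.444 0.394
outer loop
vertex -2.483 1.539 1.368
vertex -2.444 0.405 2.566
vertex -1.183 0.28 0.134
endloop
endfacet
facet normal -0.549 0.828 -0.110
outer loop
vertex 0.383 0.588 -0.009
vertex -0.175 0.344 0.937
vertex 0.76 0.97 0.98
endloop
endfacet
facet normal 0.101 0.915 -0.392
outer loop
vertex 0.383 0.588 -0.009
vertex 0.76 0.97 0.98
vertex 1.485 0.565 0.221
endloop
endfacet
facet normal 0.194 0.413 -0.890
outer loop
vertex 0.383 0.588 -0.009
vertex 1.485 0.565 0.221
vertex 0.998 -0.31 -0.292
endloop
endfacet
facet normal -0.398 0.016 -0.917
outer loop
vertex 0.383 0.588 -0.009
vertex 0.998 -0.31 -0.292
vertex -0.027 -0.447 0.151
endloop
endfacet
facet normal -0.858 0.272 -0.436
outer loop
vertex 0.383 0.588 -0.009
vertex -0.027 -0.447 0.151
vertex -0.175 0.344 0.937
endloop
endfacet
facet normal 0.581 0.804 0.126
outer loop
vertex 1.485 0.565 0.221
vertex 0.76 0.97 0.98
vertex 1.607 0.307 1.309
endloop
endfacet
facet normal -0.472 0.664 0.580
outer loop
vertex 0.76 0.97 0.98
vertex -0.175 0.344 0.937
vertex 0.582 0.17 1.752
endloop
endfacet
facet normal -0.971 -0.235 0.053
outer loop
vertex -0.175 0.344 0.937
vertex -0.027 -0.447 0.151
vertex 0.095 -0.705 1.239
endloop
endfacet
facet normal -0.227 -0.650 -0.726
outer loop
vertex -0.027 -0.447 0.151
vertex 0.998 -0.31 -0.292
vertex 0.82 -1.11 0.48
endloop
endfacet
facet normal 0.732 -0.008 -0.681
outer loop
vertex 0.998 -0.31 -0.292
vertex 1.485 0.565 0.221
vertex 1.755 -0.484 0.523
endloop
endfacet
facet normal 0.398 -0.016 0.917
outer loop
vertex 1.197 -0.728 1.469
vertex 1.607 0.307 1.309
vertex 0.582 0.17 1.752
endloop
endfacet
facet normal -0.194 -0.413 0.890
outer loop
vertex 1.197 -0.728 1.469
vertex 0.582 0.17 1.752
vertex 0.095 -0.705 1.239
endloop
endfacet
facet normal -0.101 -0.915 0.392
outer loop
vertex 1.197 -0.728 1.469
vertex 0.095 -0.705 1.239
vertex 0.82 -1.11 0.48
endloop
endfacet
facet normal 0.549 -0.828 0.110
outer loop
vertex 1.197 -0.728 1.469
vertex 0.82 -1.11 0.48
vertex 1.755 -0.484 0.523
endloop
endfacet
facet normal 0.858 -0.272 0.436
outer loop
vertex 1.197 -0.728 1.469
vertex 1.755 -0.484 0.523
vertex 1.607 0.307 1.309
endloop
endfacet
facet normal 0.227 0.650 0.726
outer loop
vertex 0.582 0.17 1.752
vertex 1.607 0.307 1.309
vertex 0.76 0.97 0.98
endloop
endfacet
facet normal -0.732 0.008 0.681
outer loop
vertex 0.095 -0.705 1.239
vertex 0.582 0.17 1.752
vertex -0.175 0.344 0.937
endloop
endfacet
facet normal -0.581 -0.804 -0.126
outer loop
vertex 0.82 -1.11 0.48
vertex 0.095 -0.705 1.239
vertex -0.027 -0.447 0.151
endloop
endfacet
facet normal 0.472 -0.664 -0.580
outer loop
vertex 1.755 -0.484 0.523
vertex 0.82 -1.11 0.48
vertex 0.998 -0.31 -0.292
endloop
endfacet
facet normal 0.971 0.235 -0.053
outer loop
vertex 1.607 0.307 1.309
vertex 1.755 -0.484 0.523
vertex 1.485 0.565 0.221
endloop
endfacet
facet normal -0.841 -0.168 0.514
outer loop
vertex 3.358 2.054 2.558
vertex 2.623 3.379 1.787
vertex 3.05 1.48 1.866
endloop
endfacet
facet normal 0.433 -0.779 0.454
outer loop
vertex 3.857 1.641 1.373
vertex 3.358 2.054 2.558
vertex 3.05 1.48 1.866
endloop
endfacet
facet normal -0.841 -0.168 0.515
outer loop
vertex 3.05 1.48 1.866
vertex 2.623 3.379 1.787
vertex 2.314 2.805 1.096
endloop
endfacet
facet normal -0.325 -0.604 -0.728
outer loop
vertex 2.314 2.805 1.096
vertex 3.857 1.641 1.373
vertex 3.05 1.48 1.866
endloop
endfacet
facet normal 0.324 0.604 0.728
outer loop
vertex 3.358 2.054 2.558
vertex 3.43 3.54 1.294
vertex 2.623 3.379 1.787
endloop
endfacet
facet normal 0.433 -0.779 0.454
outer loop
vertex 4.166 2.215 2.064
vertex 3.358 2.054 2.558
vertex 3.857 1.641 1.373
endloop
endfacet
facet normal 0.325 0.604 0.728
outer loop
vertex 4.166 2.215 2.064
vertex 3.43 3.54 1.294
vertex 3.358 2.054 2.558
endloop
endfacet
facet normal -0.433 0.779 -0.454
outer loop
vertex 2.623 3.379 1.787
vertex 3.43 3.54 1.294
vertex 2.314 2.805 1.096
endloop
endfacet
facet normal -0.325 -0.604 -0.728
outer loop
vertex 3.122 2.966 0.602
vertex 3.857 1.641 1.373
vertex 2.314 2.805 1.096
endloop
endfacet
facet normal -0.433 0.779 -0.454
outer loop
vertex 2.314 2.805 1.096
vertex 3.43 3.54 1.294
vertex 3.122 2.966 0.602
endloop
endfacet
facet normal 0.841 0.167 -0.515
outer loop
vertex 3.122 2.966 0.602
vertex 4.166 2.215 2.064
vertex 3.857 1.641 1.373
endloop
endfacet
facet normal 0.841 0.168 -0.514
outer loop
vertex 3.43 3.54 1.294
vertex 4.166 2.215 2.064
vertex 3.122 2.966 0.602
endloop
endfacet

endsolid


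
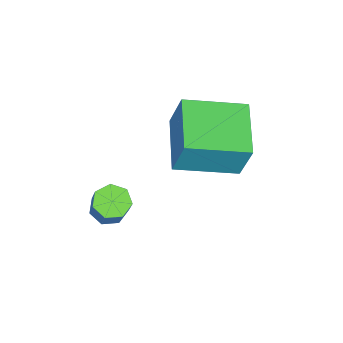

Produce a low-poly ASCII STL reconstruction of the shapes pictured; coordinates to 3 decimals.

solid 
facet normal -0.379 -0.370 -0.848
outer loop
vertex 2.66 -1.729 -0.69
vertex 2.157 -1.338 -0.636
vertex 2.714 -1.232 -0.931
endloop
endfacet
facet normal 0.921 -0.247 -0.302
outer loop
vertex 2.66 -1.729 -0.69
vertex 2.714 -1.232 -0.931
vertex 3.227 -1.173 0.583
endloop
endfacet
facet normal 0.921 -0.247 -0.302
outer loop
vertex 3.227 -1.173 0.583
vertex 2.714 -1.232 -0.931
vertex 3.281 -0.676 0.341
endloop
endfacet
facet normal 0.378 0.372 0.848
outer loop
vertex 3.227 -1.173 0.583
vertex 3.281 -0.676 0.341
vertex 2.723 -0.782 0.636
endloop
endfacet
facet normal -0.379 -0.370 -0.848
outer loop
vertex 2.714 -1.232 -0.931
vertex 2.157 -1.338 -0.636
vertex 2.348 -0.814 -0.95
endloop
endfacet
facet normal 0.650 0.546 -0.528
outer loop
vertex 2.714 -1.232 -0.931
vertex 2.348 -0.814 -0.95
vertex 3.281 -0.676 0.341
endloop
endfacet
facet normal 0.650 0.546 -0.528
outer loop
vertex 3.281 -0.676 0.341
vertex 2.348 -0.814 -0.95
vertex 2.915 -0.259 0.322
endloop
endfacet
facet normal 0.378 0.371 0.848
outer loop
vertex 3.281 -0.676 0.341
vertex 2.915 -0.259 0.322
vertex 2.723 -0.782 0.636
endloop
endfacet
facet normal -0.378 -0.371 -0.848
outer loop
vertex 2.348 -0.814 -0.95
vertex 2.157 -1.338 -0.636
vertex 1.838 -0.791 -0.733
endloop
endfacet
facet normal -0.110 0.928 -0.356
outer loop
vertex 2.348 -0.814 -0.95
vertex 1.838 -0.791 -0.733
vertex 2.915 -0.259 0.322
endloop
endfacet
facet normal -0.110 0.928 -0.356
outer loop
vertex 2.915 -0.259 0.322
vertex 1.838 -0.791 -0.733
vertex 2.405 -0.236 0.54
endloop
endfacet
facet normal 0.379 0.370 0.848
outer loop
vertex 2.915 -0.259 0.322
vertex 2.405 -0.236 0.54
vertex 2.723 -0.782 0.636
endloop
endfacet
facet normal -0.377 -0.370 -0.849
outer loop
vertex 1.838 -0.791 -0.733
vertex 2.157 -1.338 -0.636
vertex 1.567 -1.18 -0.443
endloop
endfacet
facet normal -0.787 0.611 0.084
outer loop
vertex 1.838 -0.791 -0.733
vertex 1.567 -1.18 -0.443
vertex 2.405 -0.236 0.54
endloop
endfacet
facet normal -0.787 0.612 0.083
outer loop
vertex 2.405 -0.236 0.54
vertex 1.567 -1.18 -0.443
vertex 2.134 -0.624 0.83
endloop
endfacet
facet normal 0.379 0.370 0.848
outer loop
vertex 2.405 -0.236 0.54
vertex 2.134 -0.624 0.83
vertex 2.723 -0.782 0.636
endloop
endfacet
facet normal -0.377 -0.371 -0.849
outer loop
vertex 1.567 -1.18 -0.443
vertex 2.157 -1.338 -0.636
vertex 1.74 -1.687 -0.298
endloop
endfacet
facet normal -0.872 -0.166 0.461
outer loop
vertex 1.567 -1.18 -0.443
vertex 1.74 -1.687 -0.298
vertex 2.134 -0.624 0.83
endloop
endfacet
facet normal -0.872 -0.166 0.461
outer loop
vertex 2.134 -0.624 0.83
vertex 1.74 -1.687 -0.298
vertex 2.307 -1.132 0.974
endloop
endfacet
facet normal 0.379 0.369 0.849
outer loop
vertex 2.134 -0.624 0.83
vertex 2.307 -1.132 0.974
vertex 2.723 -0.782 0.636
endloop
endfacet
facet normal -0.378 -0.370 -0.849
outer loop
vertex 1.74 -1.687 -0.298
vertex 2.157 -1.338 -0.636
vertex 2.227 -1.932 -0.408
endloop
endfacet
facet normal -0.301 -0.818 0.491
outer loop
vertex 1.74 -1.687 -0.298
vertex 2.227 -1.932 -0.408
vertex 2.307 -1.132 0.974
endloop
endfacet
facet normal -0.299 -0.818 0.491
outer loop
vertex 2.307 -1.132 0.974
vertex 2.227 -1.932 -0.408
vertex 2.794 -1.376 0.864
endloop
endfacet
facet normal 0.377 0.371 0.849
outer loop
vertex 2.307 -1.132 0.974
vertex 2.794 -1.376 0.864
vertex 2.723 -0.782 0.636
endloop
endfacet
facet normal -0.379 -0.370 -0.848
outer loop
vertex 2.227 -1.932 -0.408
vertex 2.157 -1.338 -0.636
vertex 2.66 -1.729 -0.69
endloop
endfacet
facet normal 0.499 -0.854 0.151
outer loop
vertex 2.227 -1.932 -0.408
vertex 2.66 -1.729 -0.69
vertex 2.794 -1.376 0.864
endloop
endfacet
facet normal 0.498 -0.854 0.151
outer loop
vertex 2.794 -1.376 0.864
vertex 2.66 -1.729 -0.69
vertex 3.227 -1.173 0.583
endloop
endfacet
facet normal 0.377 0.371 0.849
outer loop
vertex 2.794 -1.376 0.864
vertex 3.227 -1.173 0.583
vertex 2.723 -0.782 0.636
endloop
endfacet
facet normal -0.607 0.766 -0.212
outer loop
vertex -1.136 1.771 3.815
vertex 0.431 2.875 3.319
vertex -1.255 1.252 2.284
endloop
endfacet
facet normal -0.792 -0.557 0.250
outer loop
vertex 0.049 -0.395 2.741
vertex -1.136 1.771 3.815
vertex -1.255 1.252 2.284
endloop
endfacet
facet normal -0.607 0.766 -0.213
outer loop
vertex -1.255 1.252 2.284
vertex 0.431 2.875 3.319
vertex 0.312 2.356 1.789
endloop
endfacet
facet normal -0.073 -0.320 -0.945
outer loop
vertex 0.312 2.356 1.789
vertex 0.049 -0.395 2.741
vertex -1.255 1.252 2.284
endloop
endfacet
facet normal 0.073 0.320 0.945
outer loop
vertex -1.136 1.771 3.815
vertex 1.735 1.228 3.776
vertex 0.431 2.875 3.319
endloop
endfacet
facet normal -0.792 -0.557 0.251
outer loop
vertex 0.168 0.124 4.271
vertex -1.136 1.771 3.815
vertex 0.049 -0.395 2.741
endloop
endfacet
facet normal 0.073 0.320 0.945
outer loop
vertex 0.168 0.124 4.271
vertex 1.735 1.228 3.776
vertex -1.136 1.771 3.815
endloop
endfacet
facet normal 0.792 0.557 -0.251
outer loop
vertex 0.431 2.875 3.319
vertex 1.735 1.228 3.776
vertex 0.312 2.356 1.789
endloop
endfacet
facet normal -0.074 -0.320 -0.945
outer loop
vertex 1.616 0.709 2.245
vertex 0.049 -0.395 2.741
vertex 0.312 2.356 1.789
endloop
endfacet
facet normal 0.792 0.557 -0.250
outer loop
vertex 0.312 2.356 1.789
vertex 1.735 1.228 3.776
vertex 1.616 0.709 2.245
endloop
endfacet
facet normal 0.607 -0.766 0.213
outer loop
vertex 1.616 0.709 2.245
vertex 0.168 0.124 4.271
vertex 0.049 -0.395 2.741
endloop
endfacet
facet normal 0.607 -0.766 0.212
outer loop
vertex 1.735 1.228 3.776
vertex 0.168 0.124 4.271
vertex 1.616 0.709 2.245
endloop
endfacet

endsolid


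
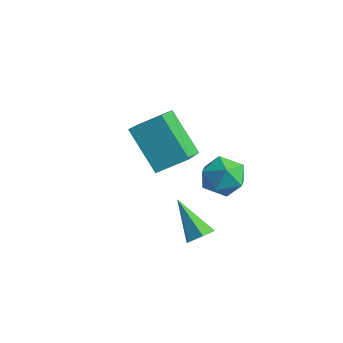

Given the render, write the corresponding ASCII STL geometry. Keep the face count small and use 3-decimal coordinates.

solid 
facet normal -0.690 0.054 0.721
outer loop
vertex -2.0 -0.302 1.524
vertex -1.22 0.629 2.2
vertex -2.931 1.21 0.519
endloop
endfacet
facet normal -0.562 -0.669 -0.486
outer loop
vertex -1.44 1.091 -1.04
vertex -2.0 -0.302 1.524
vertex -2.931 1.21 0.519
endloop
endfacet
facet normal -0.690 0.055 0.721
outer loop
vertex -2.931 1.21 0.519
vertex -1.22 0.629 2.2
vertex -2.151 2.14 1.195
endloop
endfacet
facet normal -0.456 0.741 -0.493
outer loop
vertex -2.151 2.14 1.195
vertex -1.44 1.091 -1.04
vertex -2.931 1.21 0.519
endloop
endfacet
facet normal 0.457 -0.741 0.493
outer loop
vertex -2.0 -0.302 1.524
vertex 0.271 0.51 0.641
vertex -1.22 0.629 2.2
endloop
endfacet
facet normal -0.562 -0.669 -0.486
outer loop
vertex -0.509 -0.42 -0.035
vertex -2.0 -0.302 1.524
vertex -1.44 1.091 -1.04
endloop
endfacet
facet normal 0.456 -0.741 0.493
outer loop
vertex -0.509 -0.42 -0.035
vertex 0.271 0.51 0.641
vertex -2.0 -0.302 1.524
endloop
endfacet
facet normal 0.562 0.669 0.486
outer loop
vertex -1.22 0.629 2.2
vertex 0.271 0.51 0.641
vertex -2.151 2.14 1.195
endloop
endfacet
facet normal -0.457 0.741 -0.493
outer loop
vertex -0.66 2.022 -0.364
vertex -1.44 1.091 -1.04
vertex -2.151 2.14 1.195
endloop
endfacet
facet normal 0.562 0.669 0.487
outer loop
vertex -2.151 2.14 1.195
vertex 0.271 0.51 0.641
vertex -0.66 2.022 -0.364
endloop
endfacet
facet normal 0.690 -0.055 -0.721
outer loop
vertex -0.66 2.022 -0.364
vertex -0.509 -0.42 -0.035
vertex -1.44 1.091 -1.04
endloop
endfacet
facet normal 0.690 -0.055 -0.721
outer loop
vertex 0.271 0.51 0.641
vertex -0.509 -0.42 -0.035
vertex -0.66 2.022 -0.364
endloop
endfacet
facet normal -0.807 0.506 -0.303
outer loop
vertex 1.063 1.28 -0.647
vertex 0.59 0.984 0.118
vertex 1.084 1.791 0.149
endloop
endfacet
facet normal -0.209 0.825 -0.524
outer loop
vertex 1.063 1.28 -0.647
vertex 1.084 1.791 0.149
vertex 1.874 1.67 -0.357
endloop
endfacet
facet normal 0.157 0.359 -0.920
outer loop
vertex 1.063 1.28 -0.647
vertex 1.874 1.67 -0.357
vertex 1.87 0.789 -0.701
endloop
endfacet
facet normal -0.215 -0.250 -0.944
outer loop
vertex 1.063 1.28 -0.647
vertex 1.87 0.789 -0.701
vertex 1.076 0.365 -0.408
endloop
endfacet
facet normal -0.811 -0.159 -0.563
outer loop
vertex 1.063 1.28 -0.647
vertex 1.076 0.365 -0.408
vertex 0.59 0.984 0.118
endloop
endfacet
facet normal 0.183 0.982 0.051
outer loop
vertex 1.874 1.67 -0.357
vertex 1.084 1.791 0.149
vertex 1.904 1.615 0.588
endloop
endfacet
facet normal -0.785 0.465 0.409
outer loop
vertex 1.084 1.791 0.149
vertex 0.59 0.984 0.118
vertex 1.11 1.191 0.881
endloop
endfacet
facet normal -0.791 -0.612 -0.011
outer loop
vertex 0.59 0.984 0.118
vertex 1.076 0.365 -0.408
vertex 1.106 0.31 0.537
endloop
endfacet
facet normal 0.173 -0.759 -0.628
outer loop
vertex 1.076 0.365 -0.408
vertex 1.87 0.789 -0.701
vertex 1.896 0.189 0.031
endloop
endfacet
facet normal 0.775 0.227 -0.590
outer loop
vertex 1.87 0.789 -0.701
vertex 1.874 1.67 -0.357
vertex 2.39 0.996 0.062
endloop
endfacet
facet normal 0.215 0.250 0.944
outer loop
vertex 1.917 0.7 0.827
vertex 1.904 1.615 0.588
vertex 1.11 1.191 0.881
endloop
endfacet
facet normal -0.157 -0.359 0.920
outer loop
vertex 1.917 0.7 0.827
vertex 1.11 1.191 0.881
vertex 1.106 0.31 0.537
endloop
endfacet
facet normal 0.209 -0.825 0.524
outer loop
vertex 1.917 0.7 0.827
vertex 1.106 0.31 0.537
vertex 1.896 0.189 0.031
endloop
endfacet
facet normal 0.807 -0.506 0.303
outer loop
vertex 1.917 0.7 0.827
vertex 1.896 0.189 0.031
vertex 2.39 0.996 0.062
endloop
endfacet
facet normal 0.811 0.159 0.563
outer loop
vertex 1.917 0.7 0.827
vertex 2.39 0.996 0.062
vertex 1.904 1.615 0.588
endloop
endfacet
facet normal -0.173 0.759 0.628
outer loop
vertex 1.11 1.191 0.881
vertex 1.904 1.615 0.588
vertex 1.084 1.791 0.149
endloop
endfacet
facet normal -0.775 -0.227 0.590
outer loop
vertex 1.106 0.31 0.537
vertex 1.11 1.191 0.881
vertex 0.59 0.984 0.118
endloop
endfacet
facet normal -0.183 -0.982 -0.051
outer loop
vertex 1.896 0.189 0.031
vertex 1.106 0.31 0.537
vertex 1.076 0.365 -0.408
endloop
endfacet
facet normal 0.785 -0.465 -0.409
outer loop
vertex 2.39 0.996 0.062
vertex 1.896 0.189 0.031
vertex 1.87 0.789 -0.701
endloop
endfacet
facet normal 0.791 0.612 0.011
outer loop
vertex 1.904 1.615 0.588
vertex 2.39 0.996 0.062
vertex 1.874 1.67 -0.357
endloop
endfacet
facet normal 0.735 -0.098 -0.671
outer loop
vertex 3.066 -1.732 -0.642
vertex 2.727 -1.476 -1.051
vertex 3.08 -1.146 -0.712
endloop
endfacet
facet normal 0.446 0.096 0.890
outer loop
vertex 3.066 -1.732 -0.642
vertex 3.08 -1.146 -0.712
vertex 1.433 -1.304 0.131
endloop
endfacet
facet normal 0.735 -0.096 -0.671
outer loop
vertex 3.08 -1.146 -0.712
vertex 2.727 -1.476 -1.051
vertex 2.74 -0.89 -1.121
endloop
endfacet
facet normal 0.140 0.887 0.439
outer loop
vertex 3.08 -1.146 -0.712
vertex 2.74 -0.89 -1.121
vertex 1.433 -1.304 0.131
endloop
endfacet
facet normal 0.735 -0.096 -0.671
outer loop
vertex 2.74 -0.89 -1.121
vertex 2.727 -1.476 -1.051
vertex 2.387 -1.22 -1.46
endloop
endfacet
facet normal -0.512 0.818 -0.264
outer loop
vertex 2.74 -0.89 -1.121
vertex 2.387 -1.22 -1.46
vertex 1.433 -1.304 0.131
endloop
endfacet
facet normal 0.734 -0.098 -0.672
outer loop
vertex 2.387 -1.22 -1.46
vertex 2.727 -1.476 -1.051
vertex 2.374 -1.806 -1.389
endloop
endfacet
facet normal -0.856 -0.043 -0.515
outer loop
vertex 2.387 -1.22 -1.46
vertex 2.374 -1.806 -1.389
vertex 1.433 -1.304 0.131
endloop
endfacet
facet normal 0.735 -0.099 -0.671
outer loop
vertex 2.374 -1.806 -1.389
vertex 2.727 -1.476 -1.051
vertex 2.713 -2.062 -0.98
endloop
endfacet
facet normal -0.550 -0.833 -0.065
outer loop
vertex 2.374 -1.806 -1.389
vertex 2.713 -2.062 -0.98
vertex 1.433 -1.304 0.131
endloop
endfacet
facet normal 0.735 -0.099 -0.671
outer loop
vertex 2.713 -2.062 -0.98
vertex 2.727 -1.476 -1.051
vertex 3.066 -1.732 -0.642
endloop
endfacet
facet normal 0.102 -0.763 0.638
outer loop
vertex 2.713 -2.062 -0.98
vertex 3.066 -1.732 -0.642
vertex 1.433 -1.304 0.131
endloop
endfacet

endsolid


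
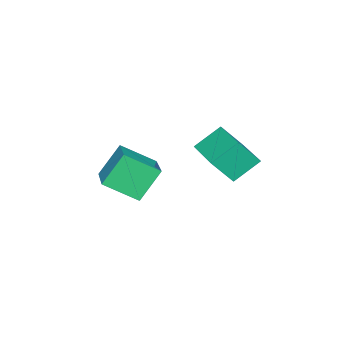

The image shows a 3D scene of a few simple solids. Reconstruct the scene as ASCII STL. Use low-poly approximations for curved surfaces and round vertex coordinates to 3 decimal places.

solid 
facet normal -0.678 -0.729 -0.095
outer loop
vertex -0.865 2.418 3.915
vertex -1.349 2.988 2.989
vertex -0.124 1.827 3.163
endloop
endfacet
facet normal 0.407 -0.479 0.778
outer loop
vertex 1.089 3.132 3.331
vertex -0.865 2.418 3.915
vertex -0.124 1.827 3.163
endloop
endfacet
facet normal -0.678 -0.729 -0.094
outer loop
vertex -0.124 1.827 3.163
vertex -1.349 2.988 2.989
vertex -0.608 2.396 2.237
endloop
endfacet
facet normal 0.612 -0.489 -0.621
outer loop
vertex -0.608 2.396 2.237
vertex 1.089 3.132 3.331
vertex -0.124 1.827 3.163
endloop
endfacet
facet normal -0.612 0.489 0.621
outer loop
vertex -0.865 2.418 3.915
vertex -0.136 4.293 3.157
vertex -1.349 2.988 2.989
endloop
endfacet
facet normal 0.407 -0.478 0.778
outer loop
vertex 0.348 3.724 4.083
vertex -0.865 2.418 3.915
vertex 1.089 3.132 3.331
endloop
endfacet
facet normal -0.613 0.489 0.621
outer loop
vertex 0.348 3.724 4.083
vertex -0.136 4.293 3.157
vertex -0.865 2.418 3.915
endloop
endfacet
facet normal -0.407 0.479 -0.778
outer loop
vertex -1.349 2.988 2.989
vertex -0.136 4.293 3.157
vertex -0.608 2.396 2.237
endloop
endfacet
facet normal 0.612 -0.489 -0.621
outer loop
vertex 0.605 3.702 2.405
vertex 1.089 3.132 3.331
vertex -0.608 2.396 2.237
endloop
endfacet
facet normal -0.408 0.479 -0.778
outer loop
vertex -0.608 2.396 2.237
vertex -0.136 4.293 3.157
vertex 0.605 3.702 2.405
endloop
endfacet
facet normal 0.678 0.729 0.094
outer loop
vertex 0.605 3.702 2.405
vertex 0.348 3.724 4.083
vertex 1.089 3.132 3.331
endloop
endfacet
facet normal 0.677 0.730 0.094
outer loop
vertex -0.136 4.293 3.157
vertex 0.348 3.724 4.083
vertex 0.605 3.702 2.405
endloop
endfacet
facet normal -0.512 0.285 0.810
outer loop
vertex 1.77 0.297 3.265
vertex 1.246 1.403 2.545
vertex 0.273 -0.781 2.698
endloop
endfacet
facet normal 0.369 -0.779 0.507
outer loop
vertex 0.994 -1.183 1.555
vertex 1.77 0.297 3.265
vertex 0.273 -0.781 2.698
endloop
endfacet
facet normal -0.512 0.285 0.811
outer loop
vertex 0.273 -0.781 2.698
vertex 1.246 1.403 2.545
vertex -0.252 0.325 1.978
endloop
endfacet
facet normal -0.776 -0.559 -0.293
outer loop
vertex -0.252 0.325 1.978
vertex 0.994 -1.183 1.555
vertex 0.273 -0.781 2.698
endloop
endfacet
facet normal 0.776 0.558 0.293
outer loop
vertex 1.77 0.297 3.265
vertex 1.967 1.001 1.402
vertex 1.246 1.403 2.545
endloop
endfacet
facet normal 0.369 -0.779 0.507
outer loop
vertex 2.492 -0.105 2.122
vertex 1.77 0.297 3.265
vertex 0.994 -1.183 1.555
endloop
endfacet
facet normal 0.776 0.559 0.293
outer loop
vertex 2.492 -0.105 2.122
vertex 1.967 1.001 1.402
vertex 1.77 0.297 3.265
endloop
endfacet
facet normal -0.369 0.779 -0.507
outer loop
vertex 1.246 1.403 2.545
vertex 1.967 1.001 1.402
vertex -0.252 0.325 1.978
endloop
endfacet
facet normal -0.776 -0.559 -0.294
outer loop
vertex 0.47 -0.077 0.835
vertex 0.994 -1.183 1.555
vertex -0.252 0.325 1.978
endloop
endfacet
facet normal -0.369 0.779 -0.507
outer loop
vertex -0.252 0.325 1.978
vertex 1.967 1.001 1.402
vertex 0.47 -0.077 0.835
endloop
endfacet
facet normal 0.512 -0.285 -0.810
outer loop
vertex 0.47 -0.077 0.835
vertex 2.492 -0.105 2.122
vertex 0.994 -1.183 1.555
endloop
endfacet
facet normal 0.512 -0.285 -0.810
outer loop
vertex 1.967 1.001 1.402
vertex 2.492 -0.105 2.122
vertex 0.47 -0.077 0.835
endloop
endfacet

endsolid


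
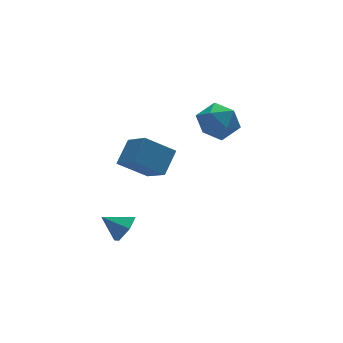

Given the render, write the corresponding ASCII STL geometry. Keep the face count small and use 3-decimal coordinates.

solid 
facet normal -0.608 -0.512 -0.608
outer loop
vertex -3.486 -0.368 3.317
vertex -3.727 1.069 2.348
vertex -2.133 -0.806 2.333
endloop
endfacet
facet normal 0.137 -0.821 0.554
outer loop
vertex -1.233 -0.049 3.232
vertex -3.486 -0.368 3.317
vertex -2.133 -0.806 2.333
endloop
endfacet
facet normal -0.608 -0.512 -0.608
outer loop
vertex -2.133 -0.806 2.333
vertex -3.727 1.069 2.348
vertex -2.373 0.631 1.363
endloop
endfacet
facet normal 0.782 -0.254 -0.569
outer loop
vertex -2.373 0.631 1.363
vertex -1.233 -0.049 3.232
vertex -2.133 -0.806 2.333
endloop
endfacet
facet normal -0.782 0.253 0.570
outer loop
vertex -3.486 -0.368 3.317
vertex -2.827 1.826 3.247
vertex -3.727 1.069 2.348
endloop
endfacet
facet normal 0.137 -0.821 0.554
outer loop
vertex -2.587 0.389 4.217
vertex -3.486 -0.368 3.317
vertex -1.233 -0.049 3.232
endloop
endfacet
facet normal -0.783 0.253 0.569
outer loop
vertex -2.587 0.389 4.217
vertex -2.827 1.826 3.247
vertex -3.486 -0.368 3.317
endloop
endfacet
facet normal -0.137 0.821 -0.554
outer loop
vertex -3.727 1.069 2.348
vertex -2.827 1.826 3.247
vertex -2.373 0.631 1.363
endloop
endfacet
facet normal 0.782 -0.253 -0.569
outer loop
vertex -1.474 1.388 2.263
vertex -1.233 -0.049 3.232
vertex -2.373 0.631 1.363
endloop
endfacet
facet normal -0.137 0.821 -0.554
outer loop
vertex -2.373 0.631 1.363
vertex -2.827 1.826 3.247
vertex -1.474 1.388 2.263
endloop
endfacet
facet normal 0.608 0.512 0.608
outer loop
vertex -1.474 1.388 2.263
vertex -2.587 0.389 4.217
vertex -1.233 -0.049 3.232
endloop
endfacet
facet normal 0.608 0.512 0.608
outer loop
vertex -2.827 1.826 3.247
vertex -2.587 0.389 4.217
vertex -1.474 1.388 2.263
endloop
endfacet
facet normal 0.709 -0.442 -0.550
outer loop
vertex -2.878 0.926 -1.58
vertex -3.392 0.999 -2.302
vertex -2.824 1.651 -2.093
endloop
endfacet
facet normal 0.248 0.547 0.799
outer loop
vertex -2.878 0.926 -1.58
vertex -2.824 1.651 -2.093
vertex -4.328 1.581 -1.578
endloop
endfacet
facet normal 0.709 -0.442 -0.549
outer loop
vertex -2.824 1.651 -2.093
vertex -3.392 0.999 -2.302
vertex -3.338 1.724 -2.816
endloop
endfacet
facet normal -0.010 0.994 0.107
outer loop
vertex -2.824 1.651 -2.093
vertex -3.338 1.724 -2.816
vertex -4.328 1.581 -1.578
endloop
endfacet
facet normal 0.709 -0.442 -0.549
outer loop
vertex -3.338 1.724 -2.816
vertex -3.392 0.999 -2.302
vertex -3.906 1.072 -3.025
endloop
endfacet
facet normal -0.616 0.670 -0.415
outer loop
vertex -3.338 1.724 -2.816
vertex -3.906 1.072 -3.025
vertex -4.328 1.581 -1.578
endloop
endfacet
facet normal 0.710 -0.441 -0.549
outer loop
vertex -3.906 1.072 -3.025
vertex -3.392 0.999 -2.302
vertex -3.96 0.346 -2.512
endloop
endfacet
facet normal -0.964 -0.102 -0.245
outer loop
vertex -3.906 1.072 -3.025
vertex -3.96 0.346 -2.512
vertex -4.328 1.581 -1.578
endloop
endfacet
facet normal 0.710 -0.441 -0.549
outer loop
vertex -3.96 0.346 -2.512
vertex -3.392 0.999 -2.302
vertex -3.446 0.273 -1.789
endloop
endfacet
facet normal -0.707 -0.549 0.447
outer loop
vertex -3.96 0.346 -2.512
vertex -3.446 0.273 -1.789
vertex -4.328 1.581 -1.578
endloop
endfacet
facet normal 0.709 -0.441 -0.550
outer loop
vertex -3.446 0.273 -1.789
vertex -3.392 0.999 -2.302
vertex -2.878 0.926 -1.58
endloop
endfacet
facet normal -0.100 -0.224 0.970
outer loop
vertex -3.446 0.273 -1.789
vertex -2.878 0.926 -1.58
vertex -4.328 1.581 -1.578
endloop
endfacet
facet normal -0.262 0.892 0.367
outer loop
vertex 2.656 4.64 1.83
vertex 1.675 4.152 2.316
vertex 2.696 4.194 2.942
endloop
endfacet
facet normal 0.448 0.835 0.319
outer loop
vertex 2.656 4.64 1.83
vertex 2.696 4.194 2.942
vertex 3.604 3.997 2.184
endloop
endfacet
facet normal 0.612 0.702 -0.364
outer loop
vertex 2.656 4.64 1.83
vertex 3.604 3.997 2.184
vertex 3.143 3.832 1.09
endloop
endfacet
facet normal 0.004 0.677 -0.736
outer loop
vertex 2.656 4.64 1.83
vertex 3.143 3.832 1.09
vertex 1.951 3.928 1.171
endloop
endfacet
facet normal -0.536 0.795 -0.285
outer loop
vertex 2.656 4.64 1.83
vertex 1.951 3.928 1.171
vertex 1.675 4.152 2.316
endloop
endfacet
facet normal 0.651 0.274 0.708
outer loop
vertex 3.604 3.997 2.184
vertex 2.696 4.194 2.942
vertex 3.209 3.112 2.889
endloop
endfacet
facet normal -0.498 0.365 0.787
outer loop
vertex 2.696 4.194 2.942
vertex 1.675 4.152 2.316
vertex 2.017 3.208 2.97
endloop
endfacet
facet normal -0.941 0.207 -0.267
outer loop
vertex 1.675 4.152 2.316
vertex 1.951 3.928 1.171
vertex 1.556 3.043 1.876
endloop
endfacet
facet normal -0.066 0.017 -0.998
outer loop
vertex 1.951 3.928 1.171
vertex 3.143 3.832 1.09
vertex 2.464 2.846 1.118
endloop
endfacet
facet normal 0.917 0.058 -0.395
outer loop
vertex 3.143 3.832 1.09
vertex 3.604 3.997 2.184
vertex 3.485 2.888 1.744
endloop
endfacet
facet normal -0.004 -0.677 0.736
outer loop
vertex 2.504 2.4 2.23
vertex 3.209 3.112 2.889
vertex 2.017 3.208 2.97
endloop
endfacet
facet normal -0.612 -0.702 0.364
outer loop
vertex 2.504 2.4 2.23
vertex 2.017 3.208 2.97
vertex 1.556 3.043 1.876
endloop
endfacet
facet normal -0.448 -0.835 -0.319
outer loop
vertex 2.504 2.4 2.23
vertex 1.556 3.043 1.876
vertex 2.464 2.846 1.118
endloop
endfacet
facet normal 0.262 -0.892 -0.367
outer loop
vertex 2.504 2.4 2.23
vertex 2.464 2.846 1.118
vertex 3.485 2.888 1.744
endloop
endfacet
facet normal 0.536 -0.795 0.285
outer loop
vertex 2.504 2.4 2.23
vertex 3.485 2.888 1.744
vertex 3.209 3.112 2.889
endloop
endfacet
facet normal 0.066 -0.017 0.998
outer loop
vertex 2.017 3.208 2.97
vertex 3.209 3.112 2.889
vertex 2.696 4.194 2.942
endloop
endfacet
facet normal -0.917 -0.058 0.395
outer loop
vertex 1.556 3.043 1.876
vertex 2.017 3.208 2.97
vertex 1.675 4.152 2.316
endloop
endfacet
facet normal -0.651 -0.274 -0.708
outer loop
vertex 2.464 2.846 1.118
vertex 1.556 3.043 1.876
vertex 1.951 3.928 1.171
endloop
endfacet
facet normal 0.498 -0.365 -0.787
outer loop
vertex 3.485 2.888 1.744
vertex 2.464 2.846 1.118
vertex 3.143 3.832 1.09
endloop
endfacet
facet normal 0.941 -0.207 0.267
outer loop
vertex 3.209 3.112 2.889
vertex 3.485 2.888 1.744
vertex 3.604 3.997 2.184
endloop
endfacet

endsolid


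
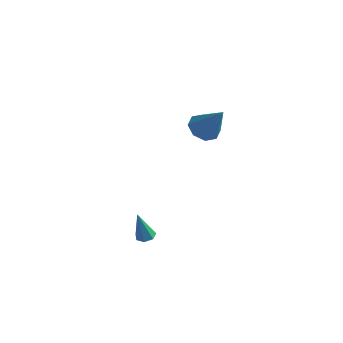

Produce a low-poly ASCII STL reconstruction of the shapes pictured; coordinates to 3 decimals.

solid 
facet normal 0.111 0.219 -0.969
outer loop
vertex 3.289 -3.186 -3.812
vertex 2.888 -3.496 -3.928
vertex 2.883 -2.989 -3.814
endloop
endfacet
facet normal 0.380 0.788 0.485
outer loop
vertex 3.289 -3.186 -3.812
vertex 2.883 -2.989 -3.814
vertex 2.692 -3.884 -2.212
endloop
endfacet
facet normal 0.111 0.219 -0.969
outer loop
vertex 2.883 -2.989 -3.814
vertex 2.888 -3.496 -3.928
vertex 2.481 -3.174 -3.902
endloop
endfacet
facet normal -0.454 0.800 0.393
outer loop
vertex 2.883 -2.989 -3.814
vertex 2.481 -3.174 -3.902
vertex 2.692 -3.884 -2.212
endloop
endfacet
facet normal 0.110 0.218 -0.970
outer loop
vertex 2.481 -3.174 -3.902
vertex 2.888 -3.496 -3.928
vertex 2.386 -3.602 -4.009
endloop
endfacet
facet normal -0.967 0.167 0.191
outer loop
vertex 2.481 -3.174 -3.902
vertex 2.386 -3.602 -4.009
vertex 2.692 -3.884 -2.212
endloop
endfacet
facet normal 0.110 0.220 -0.969
outer loop
vertex 2.386 -3.602 -4.009
vertex 2.888 -3.496 -3.928
vertex 2.669 -3.95 -4.056
endloop
endfacet
facet normal -0.773 -0.633 0.032
outer loop
vertex 2.386 -3.602 -4.009
vertex 2.669 -3.95 -4.056
vertex 2.692 -3.884 -2.212
endloop
endfacet
facet normal 0.112 0.219 -0.969
outer loop
vertex 2.669 -3.95 -4.056
vertex 2.888 -3.496 -3.928
vertex 3.117 -3.957 -4.006
endloop
endfacet
facet normal -0.020 -0.999 0.036
outer loop
vertex 2.669 -3.95 -4.056
vertex 3.117 -3.957 -4.006
vertex 2.692 -3.884 -2.212
endloop
endfacet
facet normal 0.112 0.220 -0.969
outer loop
vertex 3.117 -3.957 -4.006
vertex 2.888 -3.496 -3.928
vertex 3.393 -3.617 -3.897
endloop
endfacet
facet normal 0.729 -0.655 0.199
outer loop
vertex 3.117 -3.957 -4.006
vertex 3.393 -3.617 -3.897
vertex 2.692 -3.884 -2.212
endloop
endfacet
facet normal 0.112 0.218 -0.969
outer loop
vertex 3.393 -3.617 -3.897
vertex 2.888 -3.496 -3.928
vertex 3.289 -3.186 -3.812
endloop
endfacet
facet normal 0.906 0.140 0.399
outer loop
vertex 3.393 -3.617 -3.897
vertex 3.289 -3.186 -3.812
vertex 2.692 -3.884 -2.212
endloop
endfacet
facet normal -0.576 0.088 -0.812
outer loop
vertex 2.347 2.675 -0.993
vertex 1.869 3.344 -0.581
vertex 2.617 3.314 -1.115
endloop
endfacet
facet normal 0.884 -0.415 -0.215
outer loop
vertex 2.347 2.675 -0.993
vertex 2.617 3.314 -1.115
vertex 3.091 3.156 1.141
endloop
endfacet
facet normal -0.576 0.088 -0.812
outer loop
vertex 2.617 3.314 -1.115
vertex 1.869 3.344 -0.581
vertex 2.448 3.97 -0.924
endloop
endfacet
facet normal 0.939 0.294 -0.177
outer loop
vertex 2.617 3.314 -1.115
vertex 2.448 3.97 -0.924
vertex 3.091 3.156 1.141
endloop
endfacet
facet normal -0.577 0.088 -0.812
outer loop
vertex 2.448 3.97 -0.924
vertex 1.869 3.344 -0.581
vertex 1.94 4.26 -0.532
endloop
endfacet
facet normal 0.571 0.809 0.141
outer loop
vertex 2.448 3.97 -0.924
vertex 1.94 4.26 -0.532
vertex 3.091 3.156 1.141
endloop
endfacet
facet normal -0.577 0.088 -0.812
outer loop
vertex 1.94 4.26 -0.532
vertex 1.869 3.344 -0.581
vertex 1.39 4.013 -0.168
endloop
endfacet
facet normal -0.007 0.832 0.554
outer loop
vertex 1.94 4.26 -0.532
vertex 1.39 4.013 -0.168
vertex 3.091 3.156 1.141
endloop
endfacet
facet normal -0.577 0.089 -0.812
outer loop
vertex 1.39 4.013 -0.168
vertex 1.869 3.344 -0.581
vertex 1.12 3.374 -0.046
endloop
endfacet
facet normal -0.455 0.349 0.819
outer loop
vertex 1.39 4.013 -0.168
vertex 1.12 3.374 -0.046
vertex 3.091 3.156 1.141
endloop
endfacet
facet normal -0.577 0.088 -0.812
outer loop
vertex 1.12 3.374 -0.046
vertex 1.869 3.344 -0.581
vertex 1.289 2.717 -0.237
endloop
endfacet
facet normal -0.510 -0.359 0.782
outer loop
vertex 1.12 3.374 -0.046
vertex 1.289 2.717 -0.237
vertex 3.091 3.156 1.141
endloop
endfacet
facet normal -0.577 0.089 -0.812
outer loop
vertex 1.289 2.717 -0.237
vertex 1.869 3.344 -0.581
vertex 1.797 2.428 -0.63
endloop
endfacet
facet normal -0.140 -0.875 0.462
outer loop
vertex 1.289 2.717 -0.237
vertex 1.797 2.428 -0.63
vertex 3.091 3.156 1.141
endloop
endfacet
facet normal -0.576 0.089 -0.813
outer loop
vertex 1.797 2.428 -0.63
vertex 1.869 3.344 -0.581
vertex 2.347 2.675 -0.993
endloop
endfacet
facet normal 0.437 -0.898 0.050
outer loop
vertex 1.797 2.428 -0.63
vertex 2.347 2.675 -0.993
vertex 3.091 3.156 1.141
endloop
endfacet

endsolid


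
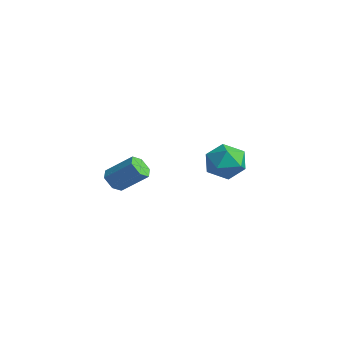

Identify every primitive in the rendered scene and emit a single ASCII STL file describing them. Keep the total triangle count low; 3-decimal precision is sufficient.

solid 
facet normal -0.715 -0.696 -0.060
outer loop
vertex -1.878 2.293 -3.769
vertex -1.098 1.54 -4.326
vertex -1.191 1.531 -3.11
endloop
endfacet
facet normal -0.809 -0.284 0.515
outer loop
vertex -1.878 2.293 -3.769
vertex -1.191 1.531 -3.11
vertex -1.357 2.68 -2.736
endloop
endfacet
facet normal -0.872 0.391 0.293
outer loop
vertex -1.878 2.293 -3.769
vertex -1.357 2.68 -2.736
vertex -1.366 3.399 -3.722
endloop
endfacet
facet normal -0.818 0.396 -0.417
outer loop
vertex -1.878 2.293 -3.769
vertex -1.366 3.399 -3.722
vertex -1.207 2.694 -4.704
endloop
endfacet
facet normal -0.721 -0.276 -0.636
outer loop
vertex -1.878 2.293 -3.769
vertex -1.207 2.694 -4.704
vertex -1.098 1.54 -4.326
endloop
endfacet
facet normal -0.220 -0.331 0.918
outer loop
vertex -1.357 2.68 -2.736
vertex -1.191 1.531 -3.11
vertex -0.253 2.166 -2.656
endloop
endfacet
facet normal -0.070 -0.997 -0.013
outer loop
vertex -1.191 1.531 -3.11
vertex -1.098 1.54 -4.326
vertex -0.094 1.461 -3.638
endloop
endfacet
facet normal -0.079 -0.317 -0.945
outer loop
vertex -1.098 1.54 -4.326
vertex -1.207 2.694 -4.704
vertex -0.103 2.18 -4.624
endloop
endfacet
facet normal -0.236 0.771 -0.592
outer loop
vertex -1.207 2.694 -4.704
vertex -1.366 3.399 -3.722
vertex -0.269 3.329 -4.25
endloop
endfacet
facet normal -0.323 0.763 0.559
outer loop
vertex -1.366 3.399 -3.722
vertex -1.357 2.68 -2.736
vertex -0.362 3.32 -3.034
endloop
endfacet
facet normal 0.818 -0.396 0.417
outer loop
vertex 0.418 2.567 -3.591
vertex -0.253 2.166 -2.656
vertex -0.094 1.461 -3.638
endloop
endfacet
facet normal 0.872 -0.391 -0.293
outer loop
vertex 0.418 2.567 -3.591
vertex -0.094 1.461 -3.638
vertex -0.103 2.18 -4.624
endloop
endfacet
facet normal 0.809 0.284 -0.515
outer loop
vertex 0.418 2.567 -3.591
vertex -0.103 2.18 -4.624
vertex -0.269 3.329 -4.25
endloop
endfacet
facet normal 0.715 0.696 0.060
outer loop
vertex 0.418 2.567 -3.591
vertex -0.269 3.329 -4.25
vertex -0.362 3.32 -3.034
endloop
endfacet
facet normal 0.721 0.276 0.636
outer loop
vertex 0.418 2.567 -3.591
vertex -0.362 3.32 -3.034
vertex -0.253 2.166 -2.656
endloop
endfacet
facet normal 0.236 -0.771 0.592
outer loop
vertex -0.094 1.461 -3.638
vertex -0.253 2.166 -2.656
vertex -1.191 1.531 -3.11
endloop
endfacet
facet normal 0.323 -0.763 -0.559
outer loop
vertex -0.103 2.18 -4.624
vertex -0.094 1.461 -3.638
vertex -1.098 1.54 -4.326
endloop
endfacet
facet normal 0.220 0.331 -0.918
outer loop
vertex -0.269 3.329 -4.25
vertex -0.103 2.18 -4.624
vertex -1.207 2.694 -4.704
endloop
endfacet
facet normal 0.070 0.997 0.013
outer loop
vertex -0.362 3.32 -3.034
vertex -0.269 3.329 -4.25
vertex -1.366 3.399 -3.722
endloop
endfacet
facet normal 0.079 0.317 0.945
outer loop
vertex -0.253 2.166 -2.656
vertex -0.362 3.32 -3.034
vertex -1.357 2.68 -2.736
endloop
endfacet
facet normal -0.548 -0.552 -0.629
outer loop
vertex -0.103 -4.102 -3.698
vertex -0.55 -4.283 -3.15
vertex -0.687 -3.689 -3.552
endloop
endfacet
facet normal 0.245 0.612 -0.752
outer loop
vertex -0.103 -4.102 -3.698
vertex -0.687 -3.689 -3.552
vertex 0.857 -3.137 -2.599
endloop
endfacet
facet normal 0.245 0.612 -0.752
outer loop
vertex 0.857 -3.137 -2.599
vertex -0.687 -3.689 -3.552
vertex 0.273 -2.723 -2.452
endloop
endfacet
facet normal 0.549 0.552 0.628
outer loop
vertex 0.857 -3.137 -2.599
vertex 0.273 -2.723 -2.452
vertex 0.41 -3.317 -2.05
endloop
endfacet
facet normal -0.549 -0.552 -0.628
outer loop
vertex -0.687 -3.689 -3.552
vertex -0.55 -4.283 -3.15
vertex -1.134 -3.869 -3.003
endloop
endfacet
facet normal -0.570 0.797 -0.203
outer loop
vertex -0.687 -3.689 -3.552
vertex -1.134 -3.869 -3.003
vertex 0.273 -2.723 -2.452
endloop
endfacet
facet normal -0.570 0.797 -0.202
outer loop
vertex 0.273 -2.723 -2.452
vertex -1.134 -3.869 -3.003
vertex -0.174 -2.904 -1.904
endloop
endfacet
facet normal 0.548 0.552 0.629
outer loop
vertex 0.273 -2.723 -2.452
vertex -0.174 -2.904 -1.904
vertex 0.41 -3.317 -2.05
endloop
endfacet
facet normal -0.549 -0.552 -0.628
outer loop
vertex -1.134 -3.869 -3.003
vertex -0.55 -4.283 -3.15
vertex -0.997 -4.463 -2.601
endloop
endfacet
facet normal -0.815 0.184 0.550
outer loop
vertex -1.134 -3.869 -3.003
vertex -0.997 -4.463 -2.601
vertex -0.174 -2.904 -1.904
endloop
endfacet
facet normal -0.815 0.184 0.550
outer loop
vertex -0.174 -2.904 -1.904
vertex -0.997 -4.463 -2.601
vertex -0.037 -3.498 -1.502
endloop
endfacet
facet normal 0.548 0.552 0.629
outer loop
vertex -0.174 -2.904 -1.904
vertex -0.037 -3.498 -1.502
vertex 0.41 -3.317 -2.05
endloop
endfacet
facet normal -0.549 -0.552 -0.628
outer loop
vertex -0.997 -4.463 -2.601
vertex -0.55 -4.283 -3.15
vertex -0.413 -4.877 -2.748
endloop
endfacet
facet normal -0.245 -0.612 0.752
outer loop
vertex -0.997 -4.463 -2.601
vertex -0.413 -4.877 -2.748
vertex -0.037 -3.498 -1.502
endloop
endfacet
facet normal -0.245 -0.612 0.752
outer loop
vertex -0.037 -3.498 -1.502
vertex -0.413 -4.877 -2.748
vertex 0.547 -3.911 -1.648
endloop
endfacet
facet normal 0.548 0.552 0.629
outer loop
vertex -0.037 -3.498 -1.502
vertex 0.547 -3.911 -1.648
vertex 0.41 -3.317 -2.05
endloop
endfacet
facet normal -0.548 -0.552 -0.629
outer loop
vertex -0.413 -4.877 -2.748
vertex -0.55 -4.283 -3.15
vertex 0.034 -4.696 -3.296
endloop
endfacet
facet normal 0.570 -0.796 0.202
outer loop
vertex -0.413 -4.877 -2.748
vertex 0.034 -4.696 -3.296
vertex 0.547 -3.911 -1.648
endloop
endfacet
facet normal 0.569 -0.797 0.202
outer loop
vertex 0.547 -3.911 -1.648
vertex 0.034 -4.696 -3.296
vertex 0.994 -3.731 -2.197
endloop
endfacet
facet normal 0.549 0.552 0.628
outer loop
vertex 0.547 -3.911 -1.648
vertex 0.994 -3.731 -2.197
vertex 0.41 -3.317 -2.05
endloop
endfacet
facet normal -0.548 -0.552 -0.629
outer loop
vertex 0.034 -4.696 -3.296
vertex -0.55 -4.283 -3.15
vertex -0.103 -4.102 -3.698
endloop
endfacet
facet normal 0.815 -0.184 -0.550
outer loop
vertex 0.034 -4.696 -3.296
vertex -0.103 -4.102 -3.698
vertex 0.994 -3.731 -2.197
endloop
endfacet
facet normal 0.815 -0.184 -0.550
outer loop
vertex 0.994 -3.731 -2.197
vertex -0.103 -4.102 -3.698
vertex 0.857 -3.137 -2.599
endloop
endfacet
facet normal 0.549 0.552 0.628
outer loop
vertex 0.994 -3.731 -2.197
vertex 0.857 -3.137 -2.599
vertex 0.41 -3.317 -2.05
endloop
endfacet

endsolid
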